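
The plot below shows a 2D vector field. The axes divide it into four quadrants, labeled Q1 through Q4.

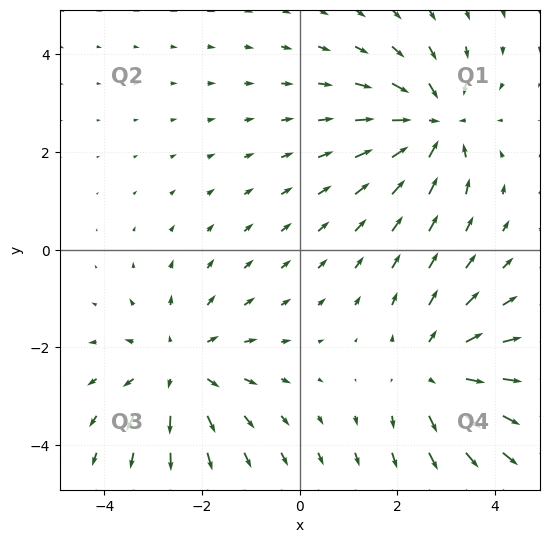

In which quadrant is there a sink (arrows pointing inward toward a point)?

Q1

The sink sits at approximately (2.8, 2.6), which lies in quadrant Q1. The divergence there is about -5, negative as expected for a sink.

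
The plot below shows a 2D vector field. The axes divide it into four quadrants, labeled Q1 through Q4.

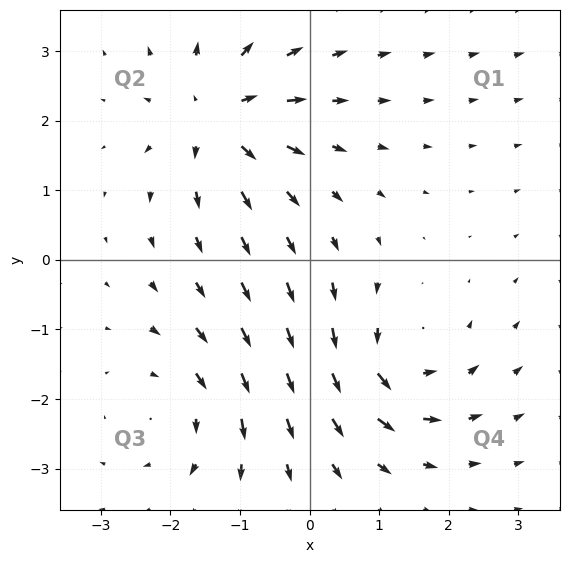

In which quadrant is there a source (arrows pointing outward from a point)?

The source sits at approximately (-1.3, 2.0), which lies in quadrant Q2. The divergence there is about +6, positive as expected for a source.

Q2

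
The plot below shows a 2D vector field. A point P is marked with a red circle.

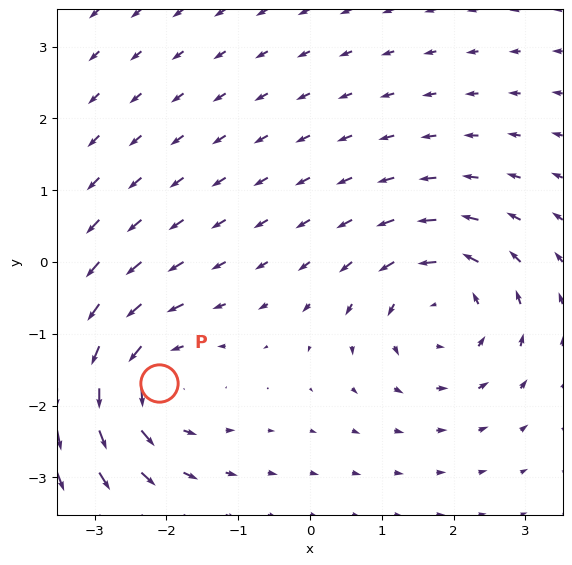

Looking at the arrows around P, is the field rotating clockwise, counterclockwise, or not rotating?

Near P at (-2.1, -1.7) the arrows circulate counterclockwise. The curl (z-component) there is about +6; positive curl means counterclockwise rotation.

counterclockwise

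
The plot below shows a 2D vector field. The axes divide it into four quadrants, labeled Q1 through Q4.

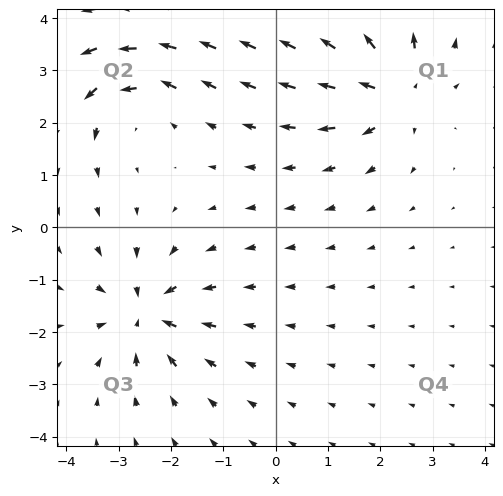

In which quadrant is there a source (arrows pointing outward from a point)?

Q1

The source sits at approximately (2.2, 2.6), which lies in quadrant Q1. The divergence there is about +5, positive as expected for a source.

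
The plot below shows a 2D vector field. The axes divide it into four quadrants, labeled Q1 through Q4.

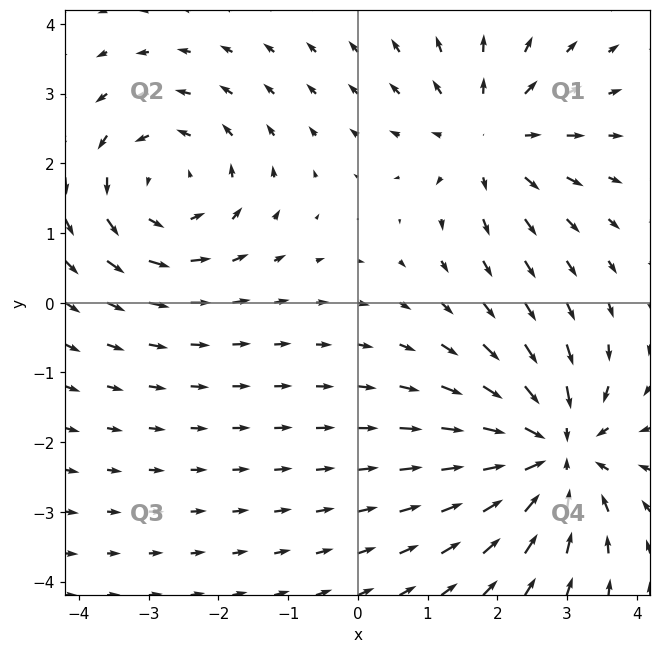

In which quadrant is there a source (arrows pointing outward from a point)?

Q1

The source sits at approximately (1.9, 2.4), which lies in quadrant Q1. The divergence there is about +3, positive as expected for a source.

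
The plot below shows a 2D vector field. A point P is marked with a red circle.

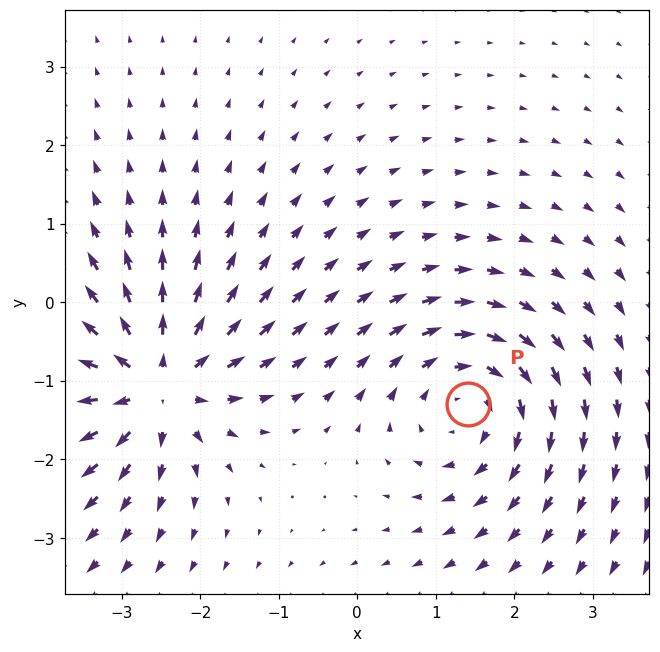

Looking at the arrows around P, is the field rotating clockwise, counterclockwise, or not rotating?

clockwise

Near P at (1.4, -1.3) the arrows circulate clockwise. The curl (z-component) there is about -4; negative curl means clockwise rotation.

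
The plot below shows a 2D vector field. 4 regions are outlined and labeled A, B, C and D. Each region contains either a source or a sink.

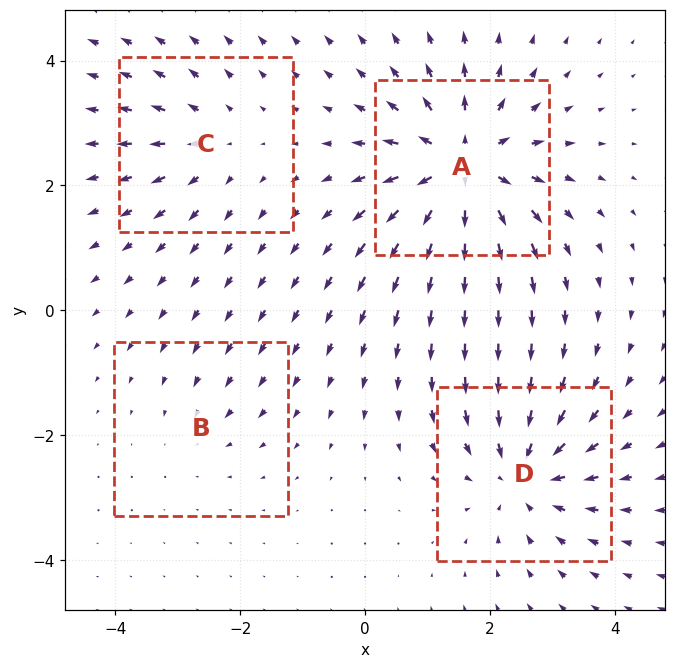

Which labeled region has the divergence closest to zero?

B

Divergence at each region's feature centre — A: about +8, B: about -2, C: about +3, D: about -6. Region B is closest to zero.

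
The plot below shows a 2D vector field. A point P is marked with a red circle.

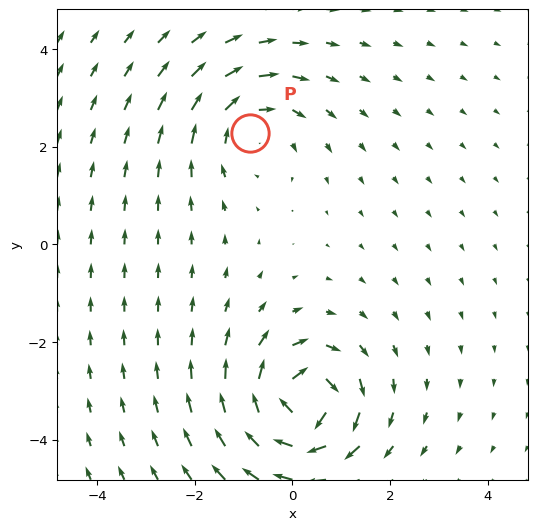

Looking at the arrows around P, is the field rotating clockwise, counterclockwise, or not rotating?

Near P at (-0.9, 2.3) the arrows circulate clockwise. The curl (z-component) there is about -3; negative curl means clockwise rotation.

clockwise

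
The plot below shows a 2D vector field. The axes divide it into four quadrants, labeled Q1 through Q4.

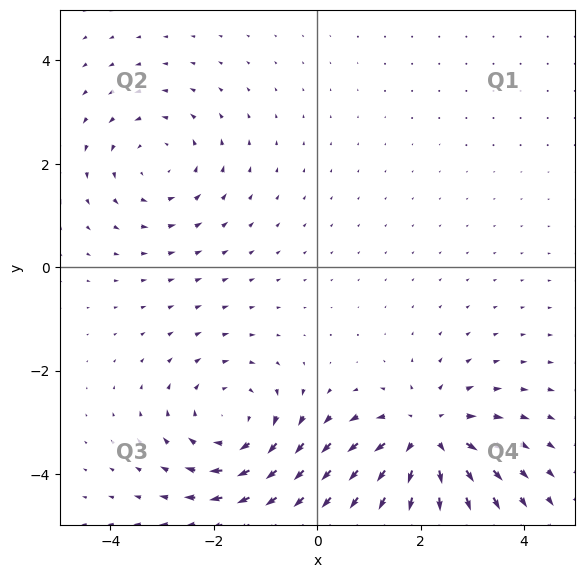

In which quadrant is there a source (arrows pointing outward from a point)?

Q4

The source sits at approximately (2.1, -3.3), which lies in quadrant Q4. The divergence there is about +4, positive as expected for a source.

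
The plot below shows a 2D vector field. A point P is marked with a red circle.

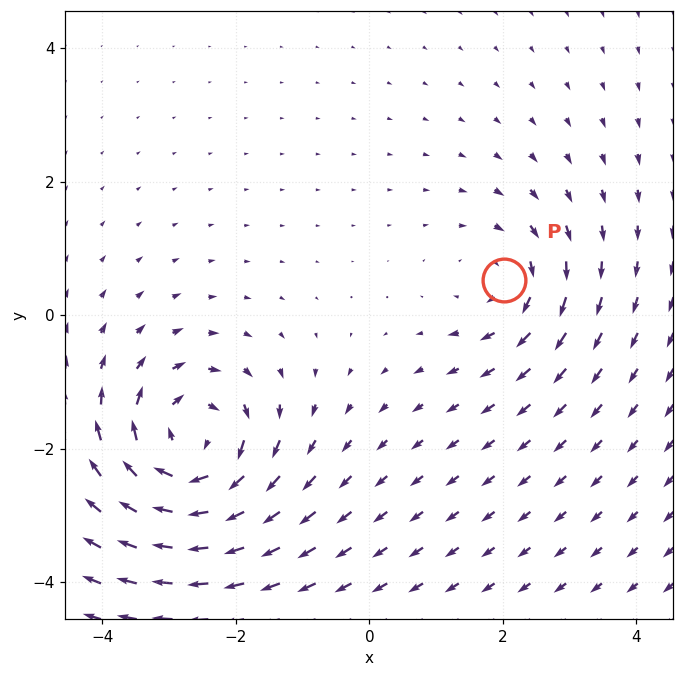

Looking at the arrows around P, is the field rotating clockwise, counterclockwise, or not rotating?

clockwise

Near P at (2.0, 0.5) the arrows circulate clockwise. The curl (z-component) there is about -3; negative curl means clockwise rotation.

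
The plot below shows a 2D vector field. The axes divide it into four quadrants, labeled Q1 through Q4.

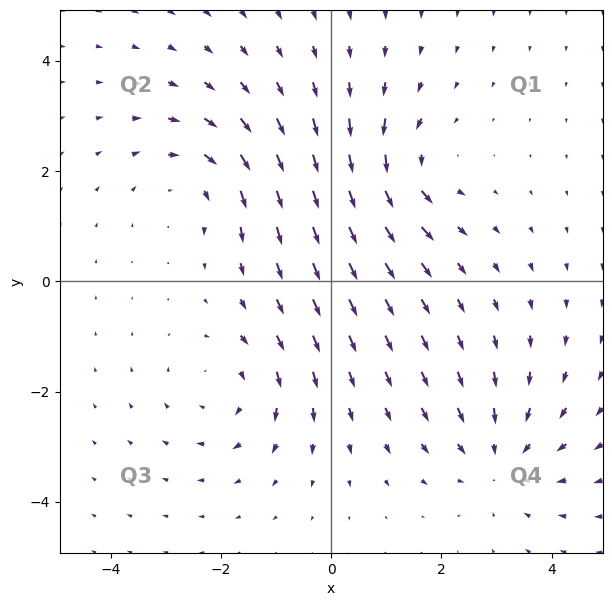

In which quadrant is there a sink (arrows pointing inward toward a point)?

The sink sits at approximately (3.1, -3.2), which lies in quadrant Q4. The divergence there is about -4, negative as expected for a sink.

Q4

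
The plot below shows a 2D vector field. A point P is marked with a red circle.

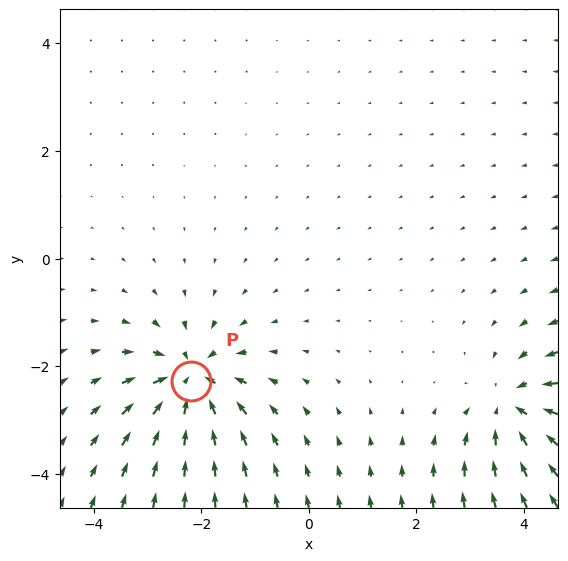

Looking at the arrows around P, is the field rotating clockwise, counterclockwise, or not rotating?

not rotating

Near P at (-2.2, -2.3) the arrows show no circulation. The curl there is ≈0.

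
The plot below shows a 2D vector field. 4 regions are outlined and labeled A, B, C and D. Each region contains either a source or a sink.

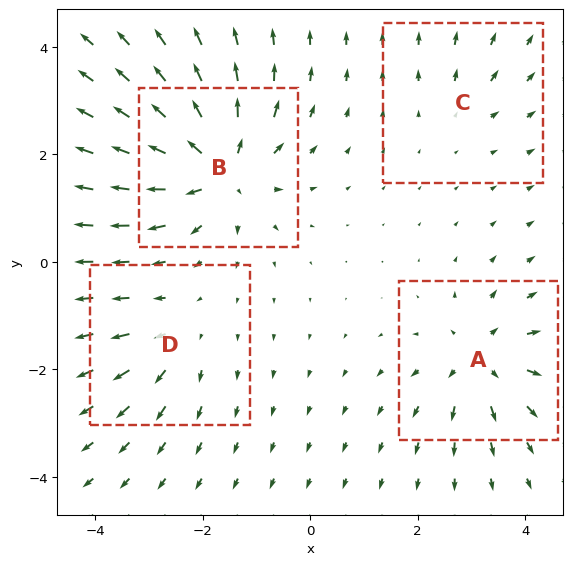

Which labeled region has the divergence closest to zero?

Divergence at each region's feature centre — A: about +6, B: about +8, C: about +2, D: about +4. Region C is closest to zero.

C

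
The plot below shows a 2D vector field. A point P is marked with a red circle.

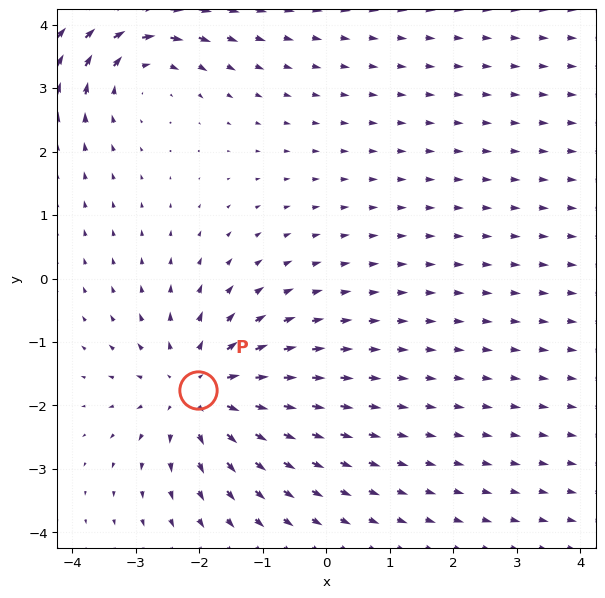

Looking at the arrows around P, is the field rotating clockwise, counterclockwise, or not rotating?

Near P at (-2.0, -1.8) the arrows show no circulation. The curl there is ≈0.

not rotating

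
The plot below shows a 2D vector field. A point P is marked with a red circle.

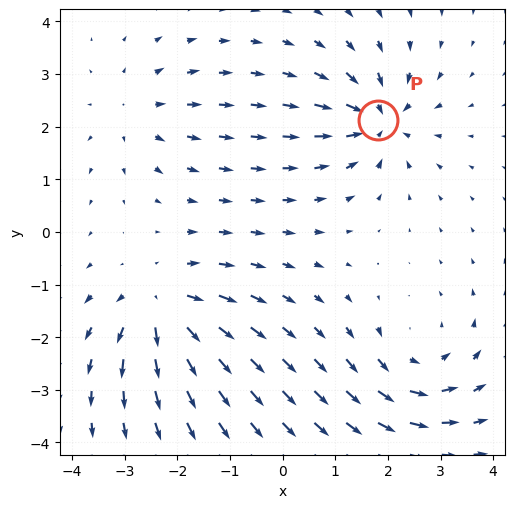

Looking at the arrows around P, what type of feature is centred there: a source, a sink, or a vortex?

sink

At P (1.8, 2.1) the arrows converge inward. Divergence about -6, curl ≈0 — negative divergence with near-zero curl is a sink.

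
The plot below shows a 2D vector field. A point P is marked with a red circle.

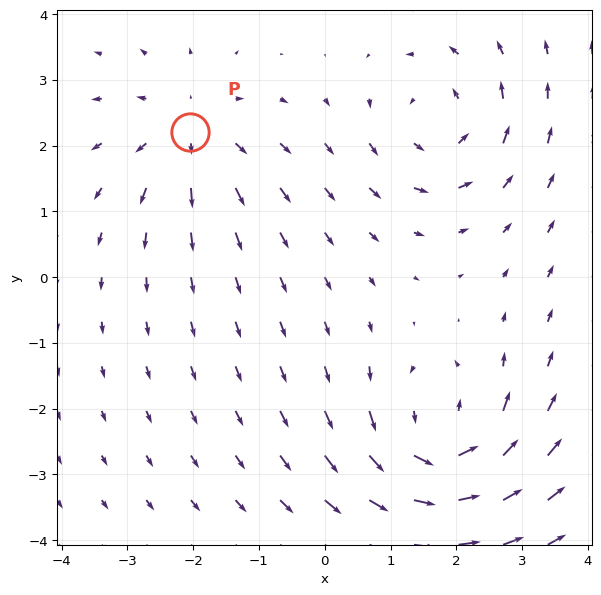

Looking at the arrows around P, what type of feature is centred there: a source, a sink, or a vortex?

source

At P (-2.0, 2.2) the arrows spread outward. Divergence about +3, curl ≈0 — positive divergence with near-zero curl is a source.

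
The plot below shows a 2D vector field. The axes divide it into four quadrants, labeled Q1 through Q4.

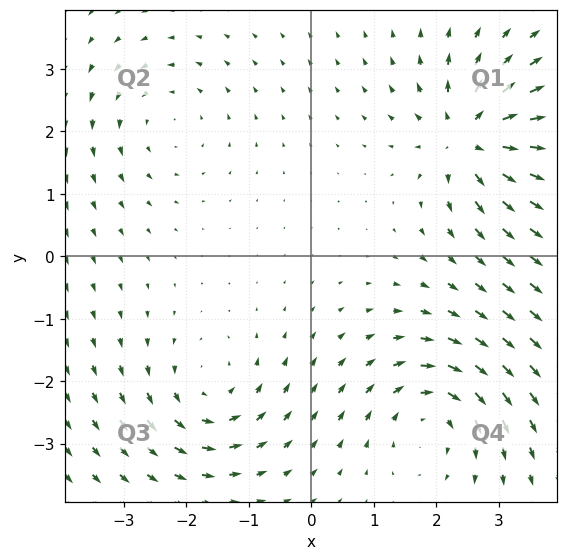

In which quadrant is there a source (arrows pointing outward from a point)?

The source sits at approximately (2.6, 1.9), which lies in quadrant Q1. The divergence there is about +6, positive as expected for a source.

Q1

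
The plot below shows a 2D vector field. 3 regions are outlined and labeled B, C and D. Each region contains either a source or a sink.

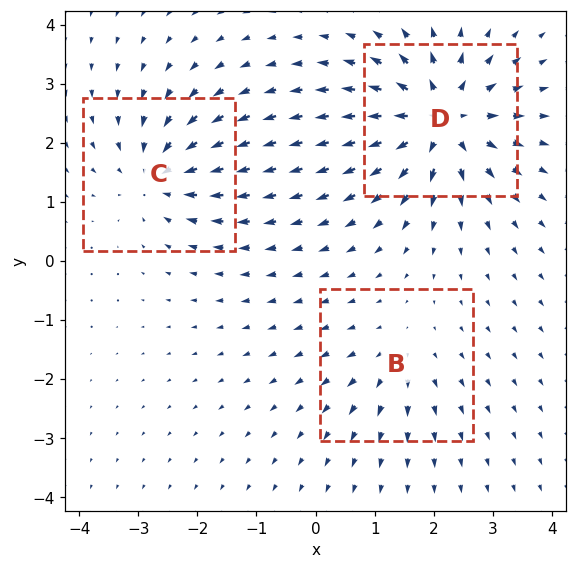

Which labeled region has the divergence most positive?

D

Divergence at each region's feature centre — B: about +2, C: about -4, D: about +6. Region D is most positive.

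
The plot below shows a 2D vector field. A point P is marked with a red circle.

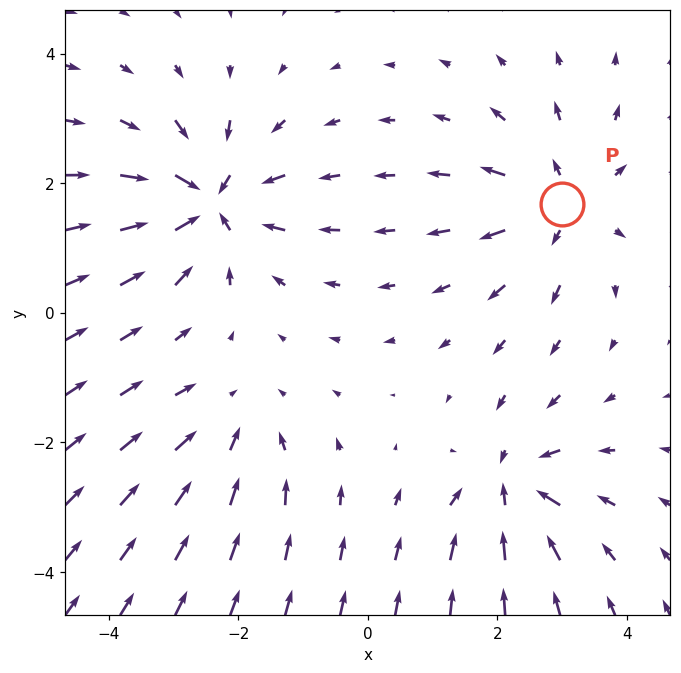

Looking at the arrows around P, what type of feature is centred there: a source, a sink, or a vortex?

At P (3.0, 1.7) the arrows spread outward. Divergence about +5, curl ≈0 — positive divergence with near-zero curl is a source.

source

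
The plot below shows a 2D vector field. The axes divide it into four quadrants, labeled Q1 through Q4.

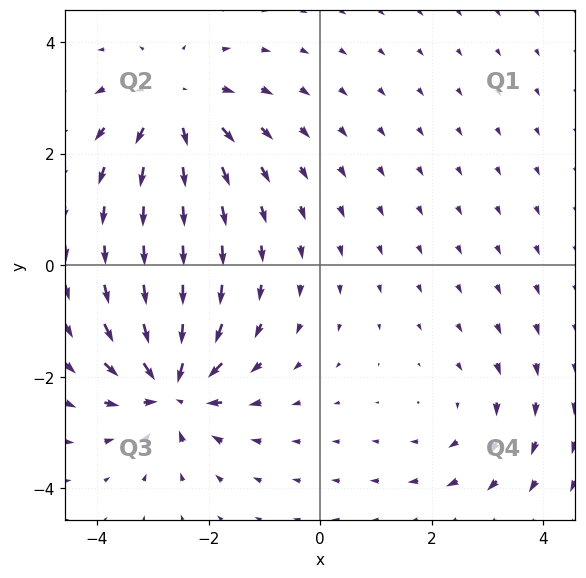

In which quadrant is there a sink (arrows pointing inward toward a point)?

The sink sits at approximately (-2.7, -2.2), which lies in quadrant Q3. The divergence there is about -6, negative as expected for a sink.

Q3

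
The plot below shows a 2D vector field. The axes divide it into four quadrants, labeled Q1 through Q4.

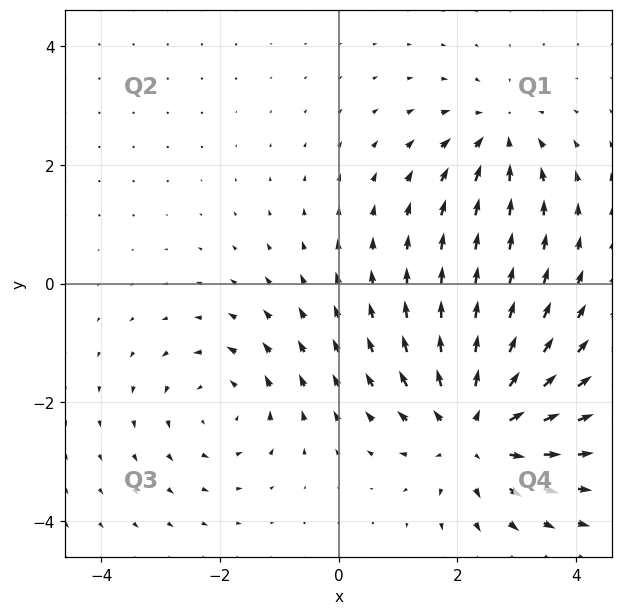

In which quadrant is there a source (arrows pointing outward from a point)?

Q4

The source sits at approximately (2.3, -2.5), which lies in quadrant Q4. The divergence there is about +4, positive as expected for a source.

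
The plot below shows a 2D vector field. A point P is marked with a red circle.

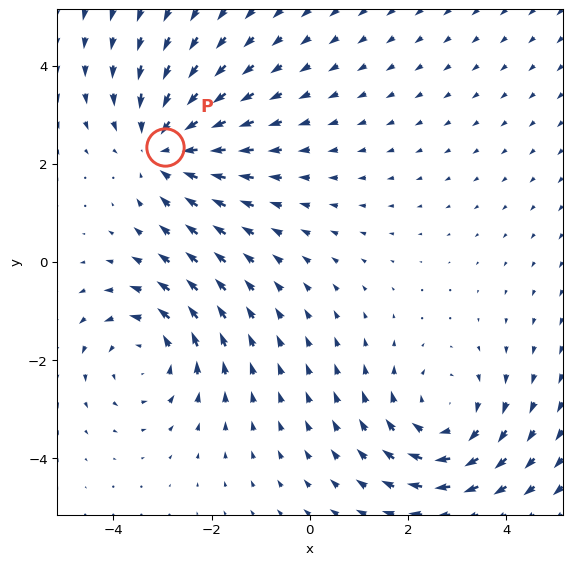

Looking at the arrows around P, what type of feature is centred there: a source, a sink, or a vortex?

At P (-3.0, 2.3) the arrows converge inward. Divergence about -3, curl ≈0 — negative divergence with near-zero curl is a sink.

sink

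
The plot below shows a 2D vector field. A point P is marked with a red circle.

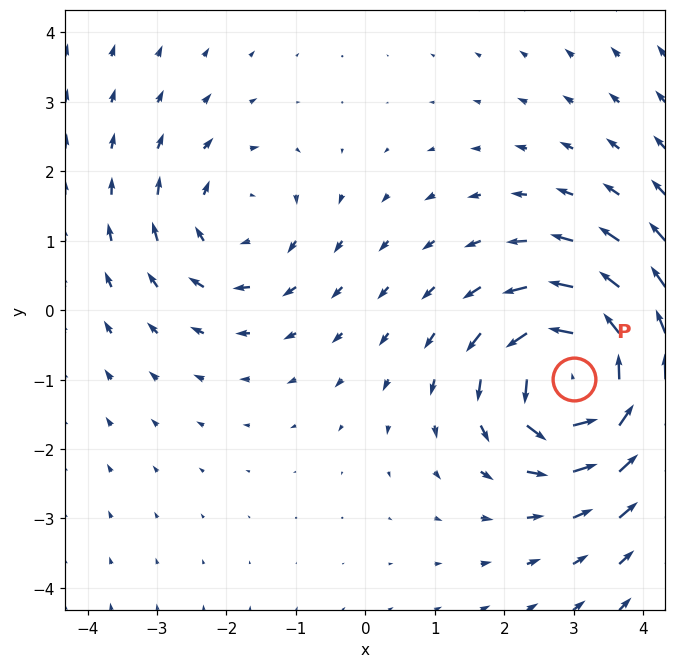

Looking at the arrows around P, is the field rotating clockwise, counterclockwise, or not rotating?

counterclockwise

Near P at (3.0, -1.0) the arrows circulate counterclockwise. The curl (z-component) there is about +7; positive curl means counterclockwise rotation.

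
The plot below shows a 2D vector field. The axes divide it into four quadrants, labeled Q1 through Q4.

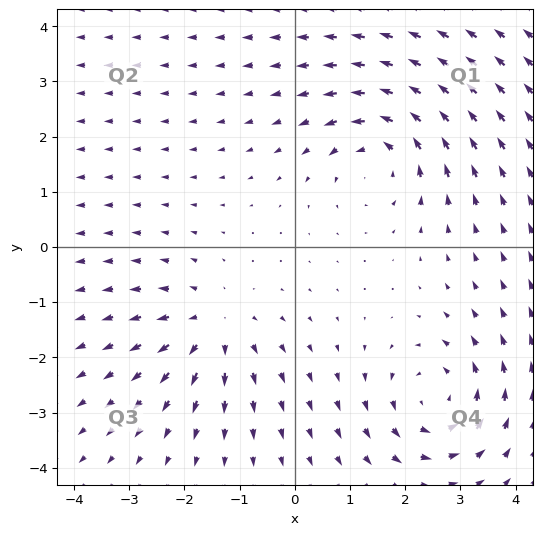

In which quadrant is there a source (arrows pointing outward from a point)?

The source sits at approximately (-1.5, -1.4), which lies in quadrant Q3. The divergence there is about +4, positive as expected for a source.

Q3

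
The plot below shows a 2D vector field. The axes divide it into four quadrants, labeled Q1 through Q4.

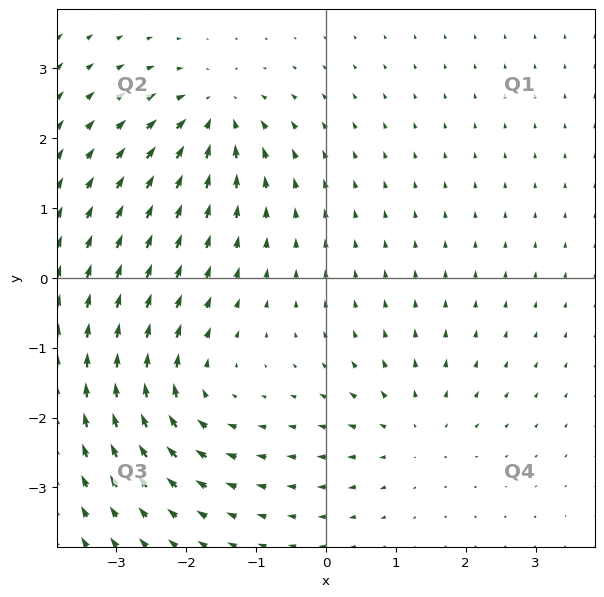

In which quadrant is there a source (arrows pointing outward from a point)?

The source sits at approximately (1.3, -2.2), which lies in quadrant Q4. The divergence there is about +3, positive as expected for a source.

Q4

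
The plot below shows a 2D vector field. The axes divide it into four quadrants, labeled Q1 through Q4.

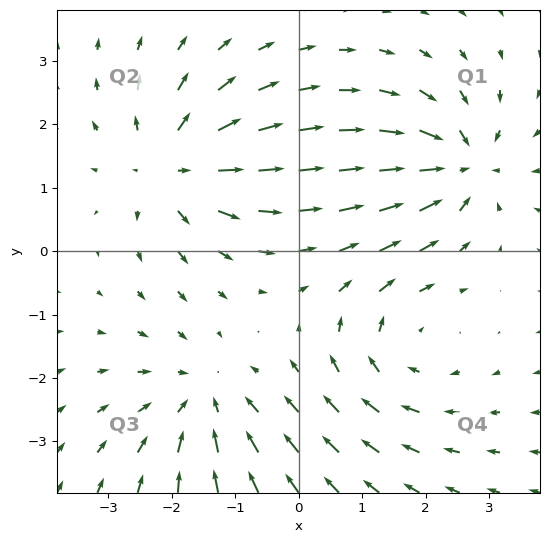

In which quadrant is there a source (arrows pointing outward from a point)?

The source sits at approximately (-2.0, 1.3), which lies in quadrant Q2. The divergence there is about +5, positive as expected for a source.

Q2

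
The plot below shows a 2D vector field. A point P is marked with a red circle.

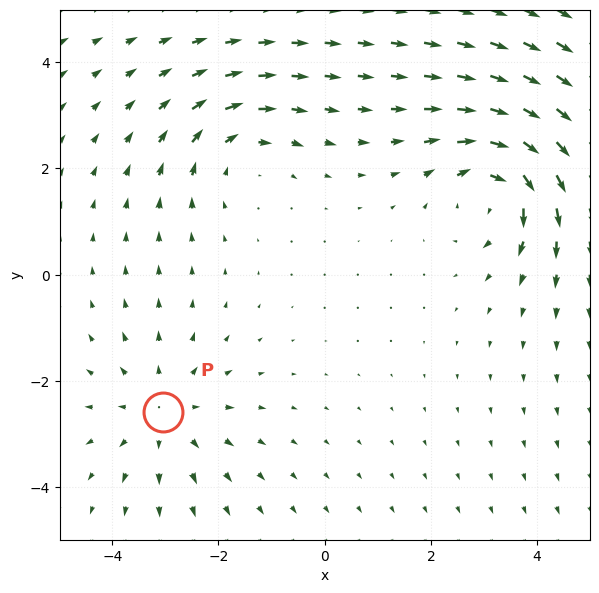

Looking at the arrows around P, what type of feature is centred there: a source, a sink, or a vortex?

At P (-3.0, -2.6) the arrows spread outward. Divergence about +3, curl ≈0 — positive divergence with near-zero curl is a source.

source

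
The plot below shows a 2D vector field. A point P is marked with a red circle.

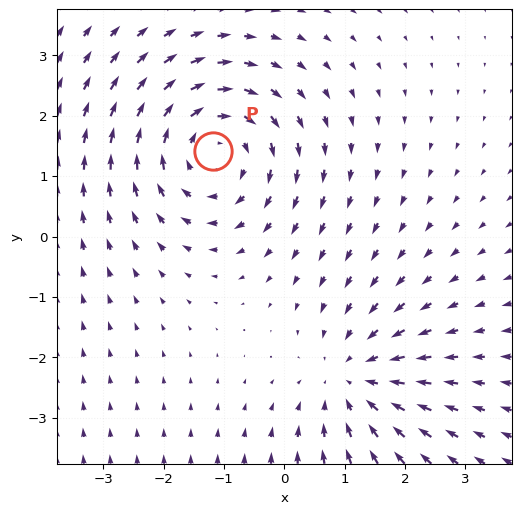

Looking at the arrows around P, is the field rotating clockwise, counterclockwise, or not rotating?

clockwise

Near P at (-1.2, 1.4) the arrows circulate clockwise. The curl (z-component) there is about -3; negative curl means clockwise rotation.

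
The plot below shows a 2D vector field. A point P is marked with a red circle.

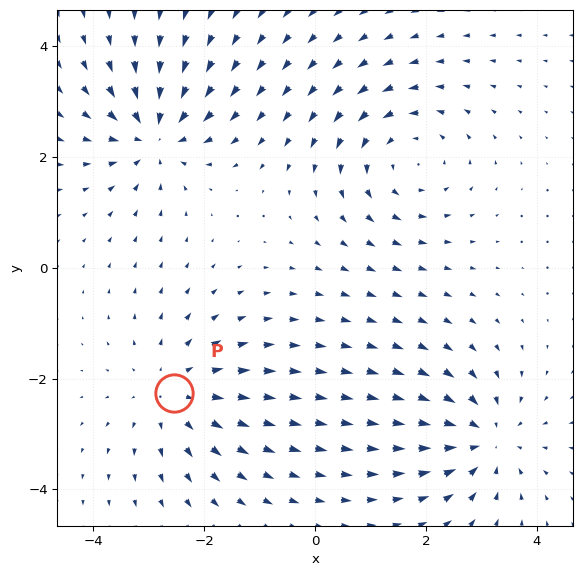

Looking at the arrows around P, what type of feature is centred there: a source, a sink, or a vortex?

source

At P (-2.5, -2.3) the arrows spread outward. Divergence about +3, curl ≈0 — positive divergence with near-zero curl is a source.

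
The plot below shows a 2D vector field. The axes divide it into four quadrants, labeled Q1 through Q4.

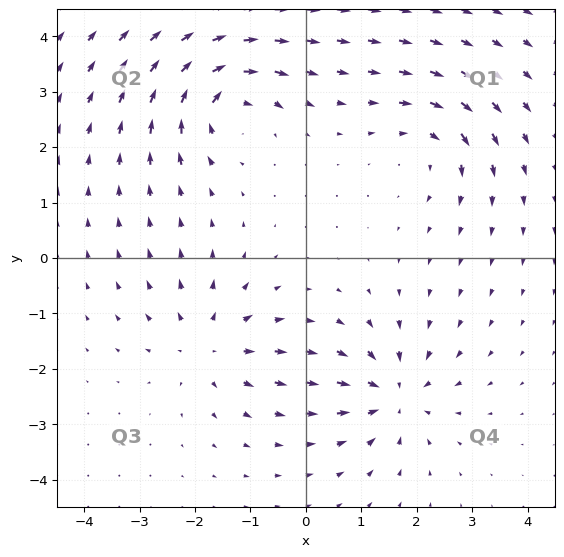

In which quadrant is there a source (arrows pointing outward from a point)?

Q3

The source sits at approximately (-1.7, -1.6), which lies in quadrant Q3. The divergence there is about +4, positive as expected for a source.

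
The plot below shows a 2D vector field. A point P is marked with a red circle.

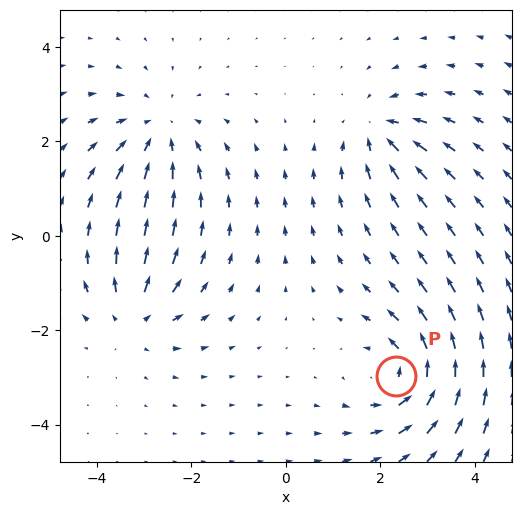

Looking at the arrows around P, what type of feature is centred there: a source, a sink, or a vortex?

vortex

At P (2.3, -3.0) the arrows circulate counterclockwise. Divergence ≈0, curl about +5 — near-zero divergence with nonzero curl is a vortex.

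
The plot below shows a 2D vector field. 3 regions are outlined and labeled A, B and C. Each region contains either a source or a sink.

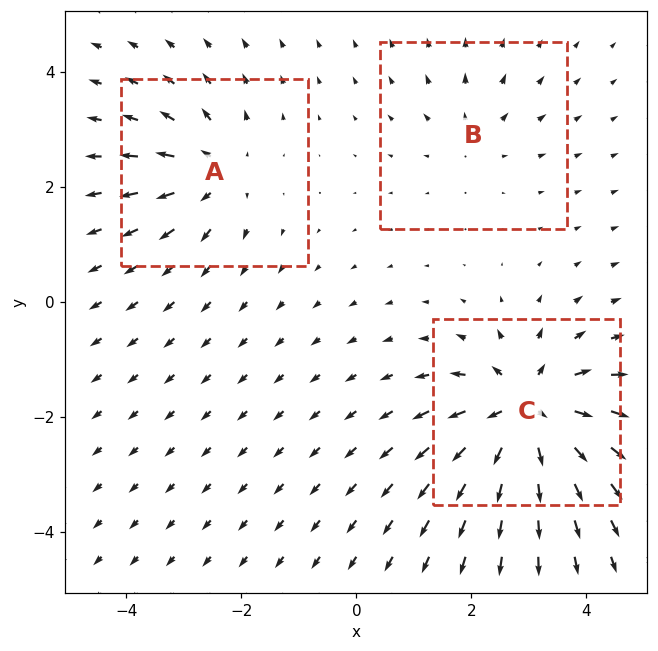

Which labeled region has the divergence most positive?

Divergence at each region's feature centre — A: about +3, B: about +2, C: about +6. Region C is most positive.

C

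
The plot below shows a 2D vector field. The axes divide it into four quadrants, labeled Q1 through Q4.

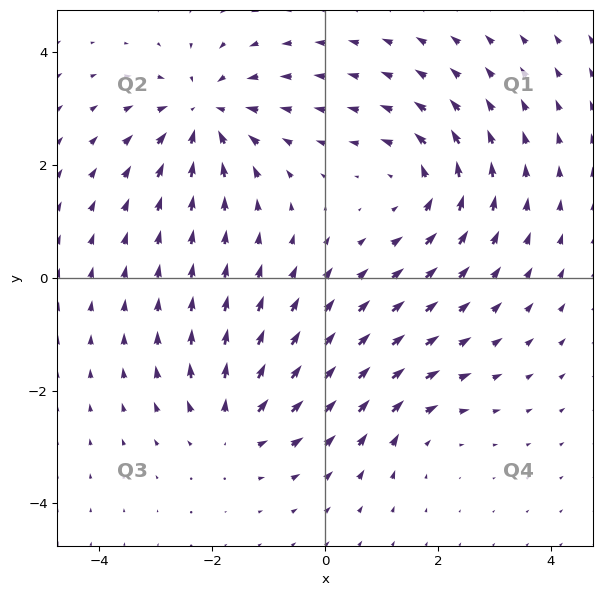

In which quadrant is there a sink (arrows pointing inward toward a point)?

Q2

The sink sits at approximately (-2.1, 2.9), which lies in quadrant Q2. The divergence there is about -5, negative as expected for a sink.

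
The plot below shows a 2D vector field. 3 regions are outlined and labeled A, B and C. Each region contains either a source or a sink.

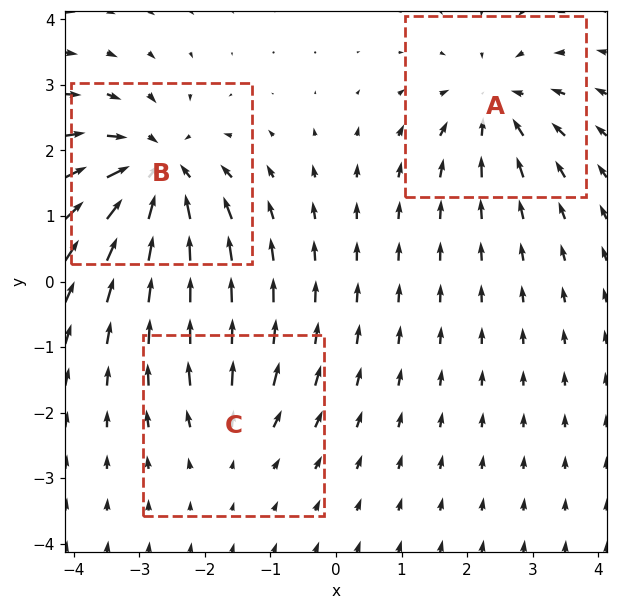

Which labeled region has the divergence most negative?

Divergence at each region's feature centre — A: about -4, B: about -5, C: about +2. Region B is most negative.

B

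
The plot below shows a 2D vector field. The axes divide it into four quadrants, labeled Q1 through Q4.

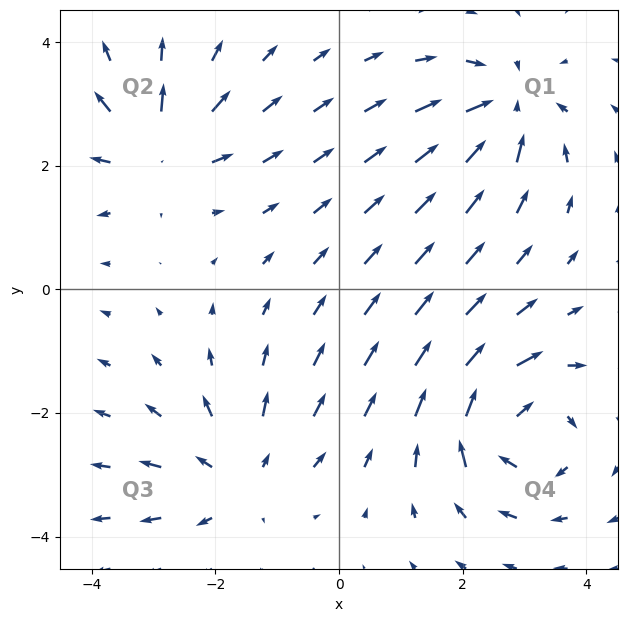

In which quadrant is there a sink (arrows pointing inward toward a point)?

The sink sits at approximately (2.7, 2.9), which lies in quadrant Q1. The divergence there is about -5, negative as expected for a sink.

Q1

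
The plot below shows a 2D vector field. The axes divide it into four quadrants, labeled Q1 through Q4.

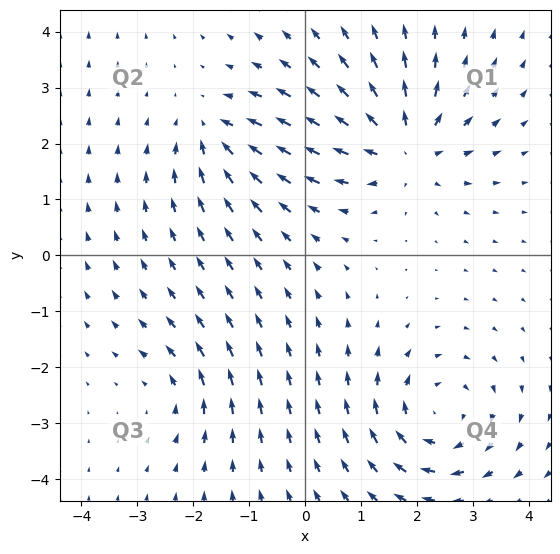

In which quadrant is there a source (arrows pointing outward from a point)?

Q1

The source sits at approximately (1.8, 1.9), which lies in quadrant Q1. The divergence there is about +5, positive as expected for a source.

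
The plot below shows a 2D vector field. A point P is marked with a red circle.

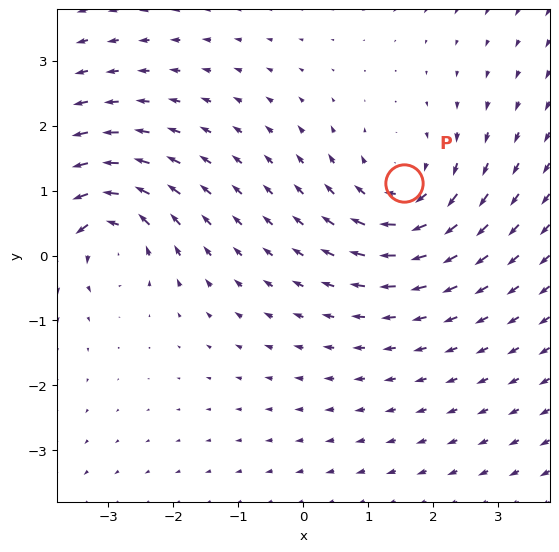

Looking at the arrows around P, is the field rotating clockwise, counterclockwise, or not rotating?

clockwise

Near P at (1.6, 1.1) the arrows circulate clockwise. The curl (z-component) there is about -3; negative curl means clockwise rotation.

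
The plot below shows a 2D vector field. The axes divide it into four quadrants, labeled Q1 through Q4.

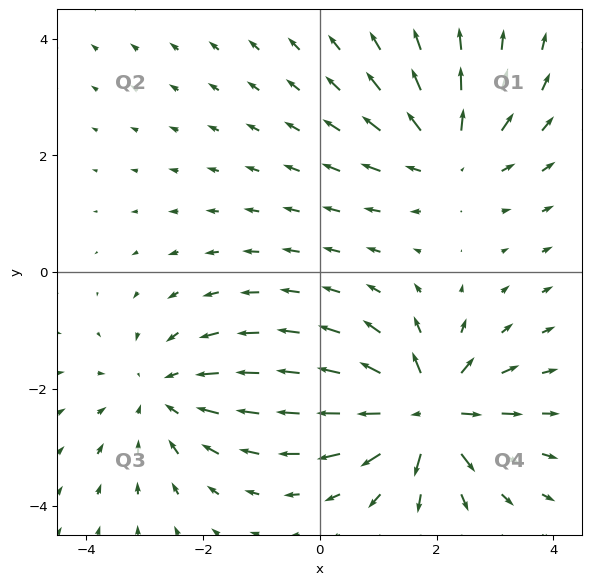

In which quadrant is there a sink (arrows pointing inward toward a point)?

Q3

The sink sits at approximately (-2.7, -2.1), which lies in quadrant Q3. The divergence there is about -3, negative as expected for a sink.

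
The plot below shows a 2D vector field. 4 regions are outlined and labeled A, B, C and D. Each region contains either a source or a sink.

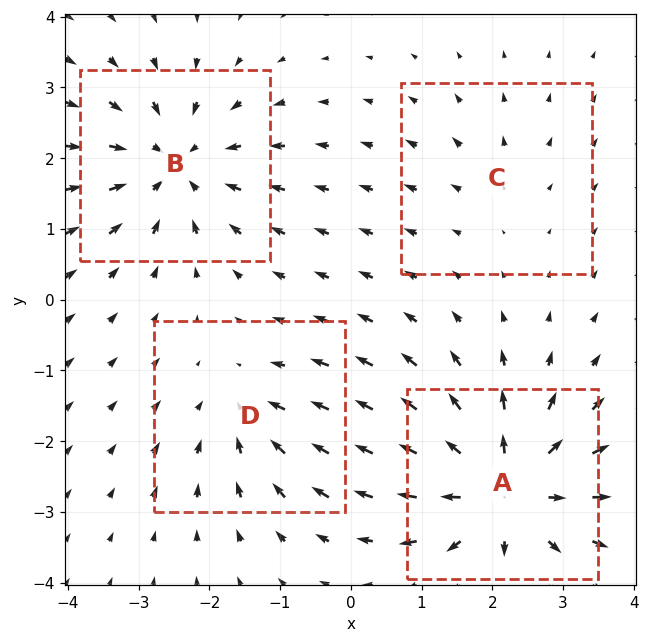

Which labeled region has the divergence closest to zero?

Divergence at each region's feature centre — A: about +7, B: about -6, C: about +2, D: about -4. Region C is closest to zero.

C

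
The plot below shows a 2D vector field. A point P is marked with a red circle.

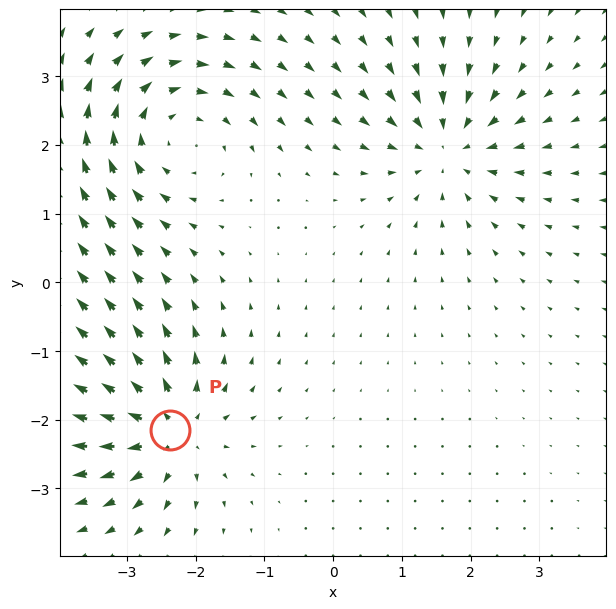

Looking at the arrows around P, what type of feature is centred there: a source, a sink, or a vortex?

At P (-2.4, -2.1) the arrows spread outward. Divergence about +5, curl ≈0 — positive divergence with near-zero curl is a source.

source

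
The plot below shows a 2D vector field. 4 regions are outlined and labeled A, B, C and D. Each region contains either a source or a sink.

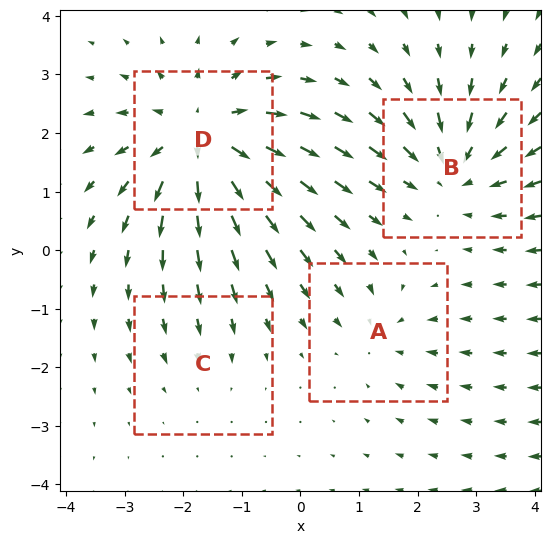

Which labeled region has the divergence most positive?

D

Divergence at each region's feature centre — A: about -3, B: about -4, C: about -2, D: about +6. Region D is most positive.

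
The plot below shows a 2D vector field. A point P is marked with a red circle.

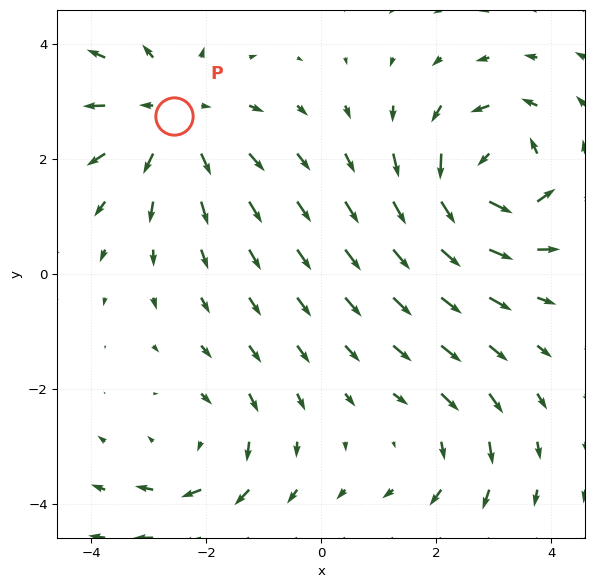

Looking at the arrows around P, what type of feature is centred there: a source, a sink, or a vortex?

source

At P (-2.6, 2.7) the arrows spread outward. Divergence about +4, curl ≈0 — positive divergence with near-zero curl is a source.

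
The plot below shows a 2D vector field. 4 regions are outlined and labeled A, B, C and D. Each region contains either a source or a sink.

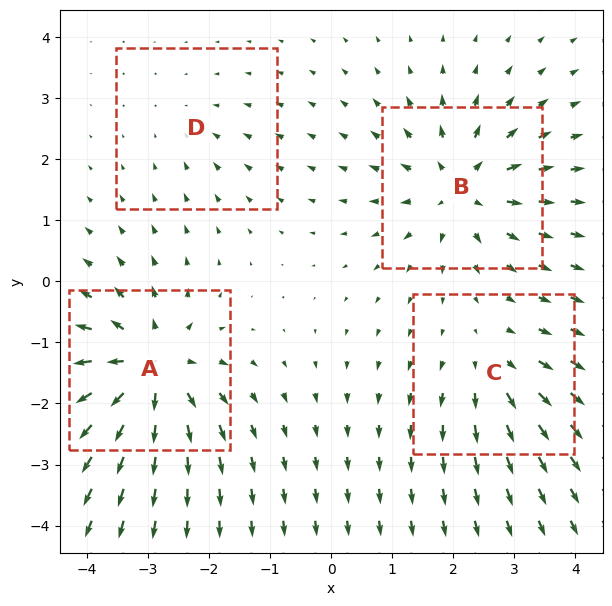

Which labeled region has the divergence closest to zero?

D

Divergence at each region's feature centre — A: about +8, B: about +6, C: about +4, D: about -2. Region D is closest to zero.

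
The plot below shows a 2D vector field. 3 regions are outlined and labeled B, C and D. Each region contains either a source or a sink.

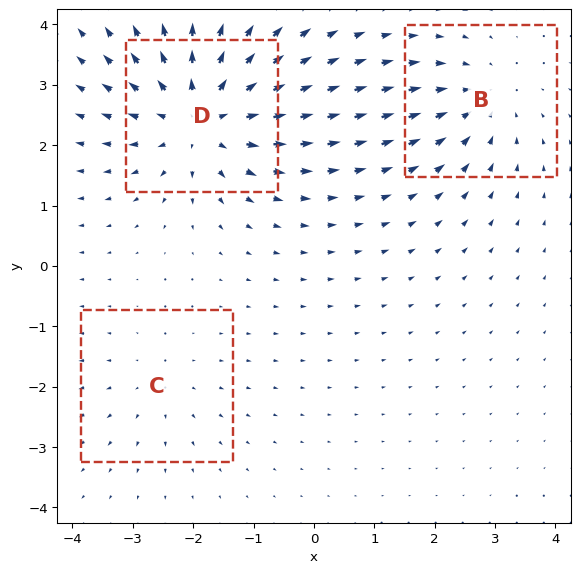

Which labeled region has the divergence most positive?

Divergence at each region's feature centre — B: about -3, C: about +2, D: about +5. Region D is most positive.

D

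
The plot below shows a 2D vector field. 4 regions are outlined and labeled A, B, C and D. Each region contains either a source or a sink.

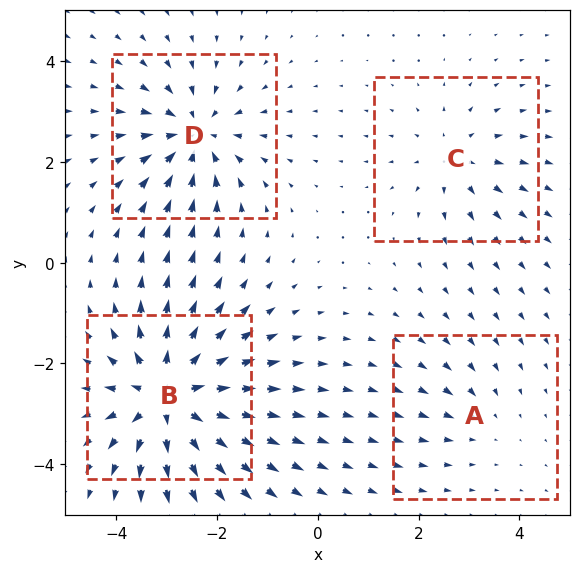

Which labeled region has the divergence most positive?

Divergence at each region's feature centre — A: about -2, B: about +8, C: about +4, D: about -6. Region B is most positive.

B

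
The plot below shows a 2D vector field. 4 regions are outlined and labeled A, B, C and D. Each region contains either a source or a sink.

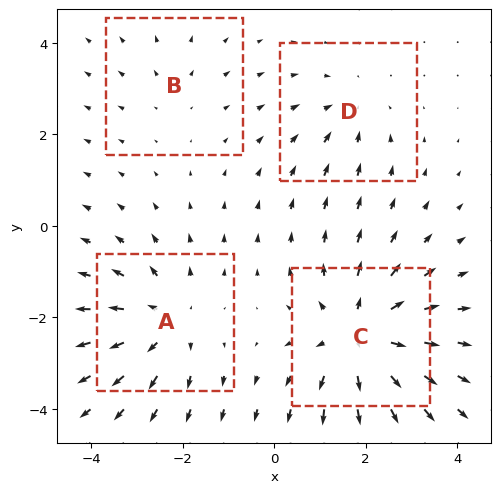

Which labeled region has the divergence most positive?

Divergence at each region's feature centre — A: about +4, B: about +2, C: about +6, D: about -3. Region C is most positive.

C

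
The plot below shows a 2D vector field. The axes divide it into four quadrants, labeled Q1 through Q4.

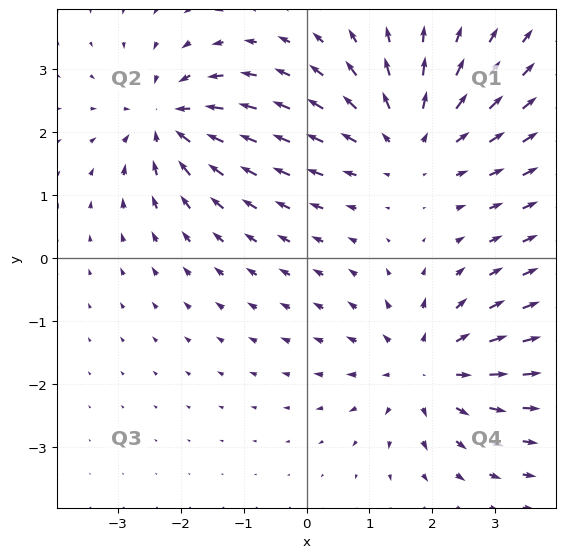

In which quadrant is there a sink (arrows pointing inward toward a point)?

The sink sits at approximately (-2.2, 2.2), which lies in quadrant Q2. The divergence there is about -5, negative as expected for a sink.

Q2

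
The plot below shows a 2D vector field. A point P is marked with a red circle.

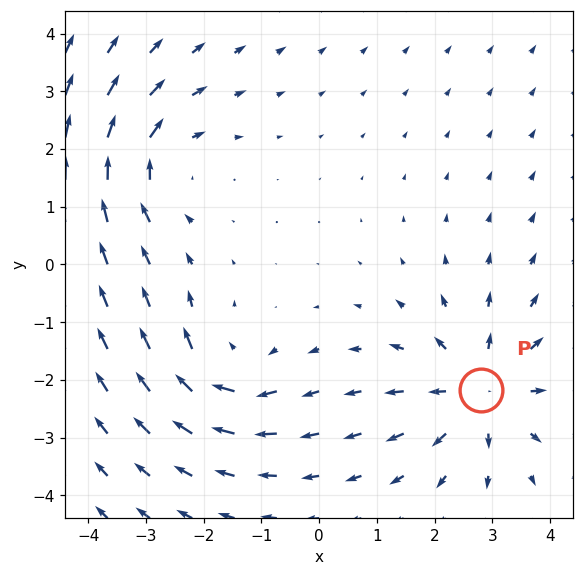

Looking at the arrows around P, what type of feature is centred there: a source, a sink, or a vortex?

At P (2.8, -2.2) the arrows spread outward. Divergence about +5, curl ≈0 — positive divergence with near-zero curl is a source.

source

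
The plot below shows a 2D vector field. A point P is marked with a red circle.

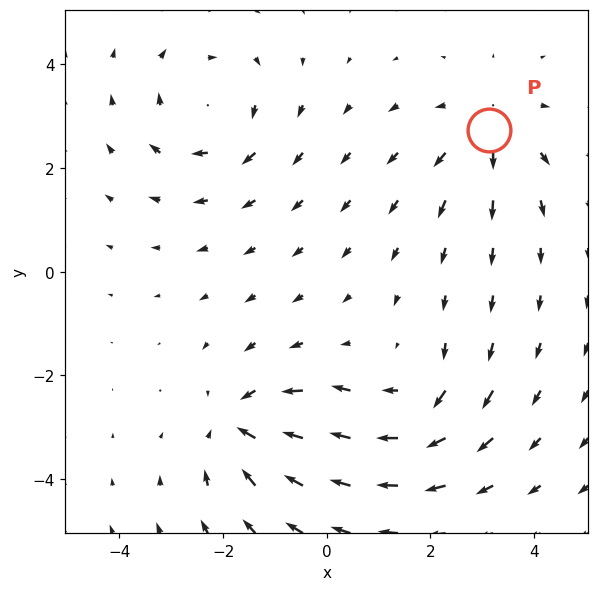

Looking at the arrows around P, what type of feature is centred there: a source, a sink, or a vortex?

At P (3.1, 2.7) the arrows spread outward. Divergence about +4, curl ≈0 — positive divergence with near-zero curl is a source.

source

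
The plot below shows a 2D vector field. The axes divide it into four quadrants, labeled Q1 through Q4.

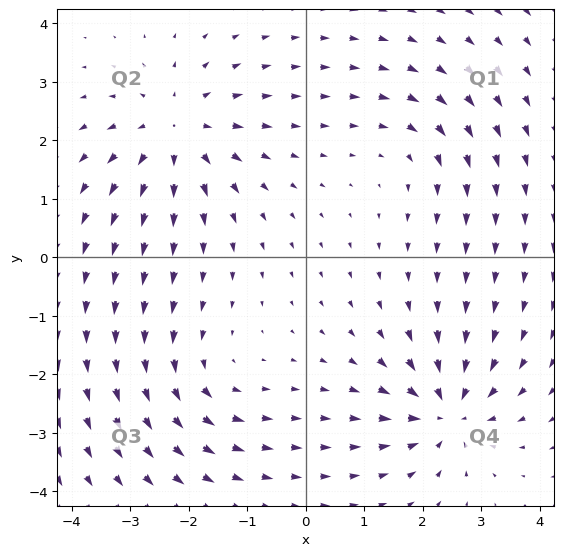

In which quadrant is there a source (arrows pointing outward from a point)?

Q2

The source sits at approximately (-2.2, 2.2), which lies in quadrant Q2. The divergence there is about +5, positive as expected for a source.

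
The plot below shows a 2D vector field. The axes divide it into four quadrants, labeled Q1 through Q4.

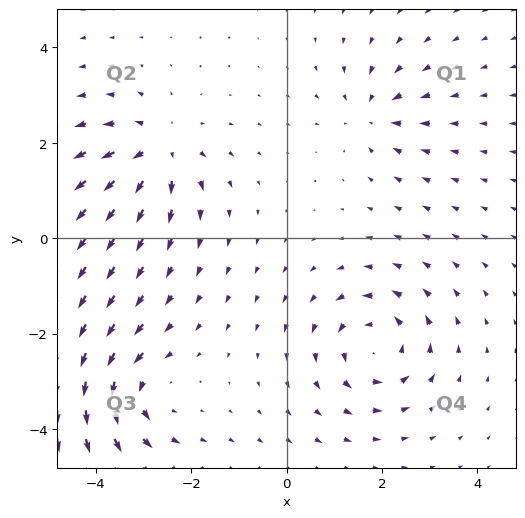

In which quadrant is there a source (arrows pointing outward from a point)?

Q2

The source sits at approximately (-2.7, 1.9), which lies in quadrant Q2. The divergence there is about +4, positive as expected for a source.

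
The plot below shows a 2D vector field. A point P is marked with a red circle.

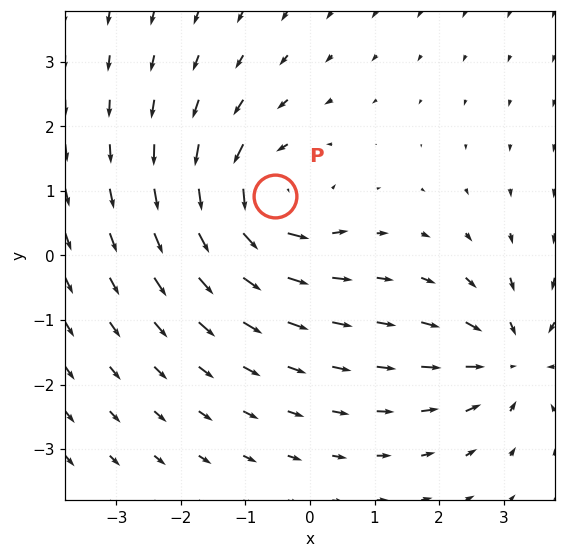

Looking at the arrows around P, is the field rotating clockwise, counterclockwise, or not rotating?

Near P at (-0.5, 0.9) the arrows circulate counterclockwise. The curl (z-component) there is about +4; positive curl means counterclockwise rotation.

counterclockwise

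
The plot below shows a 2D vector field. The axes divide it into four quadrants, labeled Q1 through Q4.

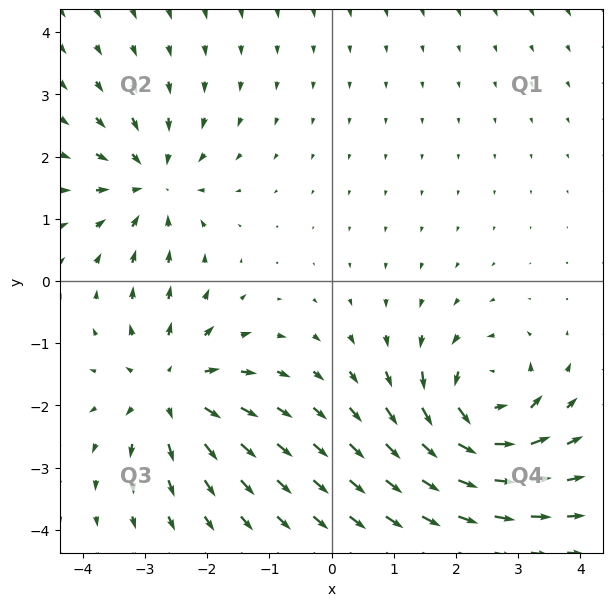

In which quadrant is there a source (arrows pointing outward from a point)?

The source sits at approximately (-2.6, -1.7), which lies in quadrant Q3. The divergence there is about +4, positive as expected for a source.

Q3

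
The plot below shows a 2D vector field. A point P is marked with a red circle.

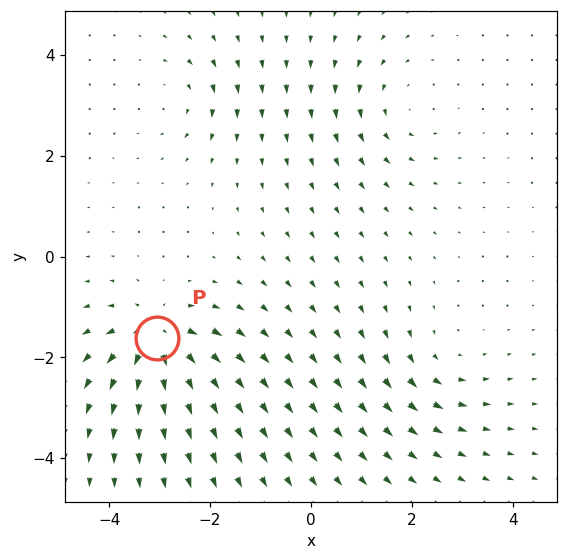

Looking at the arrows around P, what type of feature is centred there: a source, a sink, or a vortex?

At P (-3.1, -1.6) the arrows spread outward. Divergence about +7, curl ≈0 — positive divergence with near-zero curl is a source.

source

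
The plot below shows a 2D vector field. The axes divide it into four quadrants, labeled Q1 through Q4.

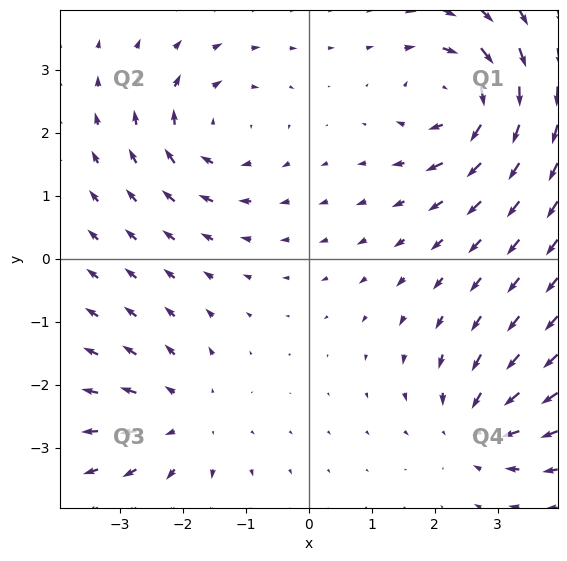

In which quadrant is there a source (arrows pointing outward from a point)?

The source sits at approximately (-2.0, -2.6), which lies in quadrant Q3. The divergence there is about +3, positive as expected for a source.

Q3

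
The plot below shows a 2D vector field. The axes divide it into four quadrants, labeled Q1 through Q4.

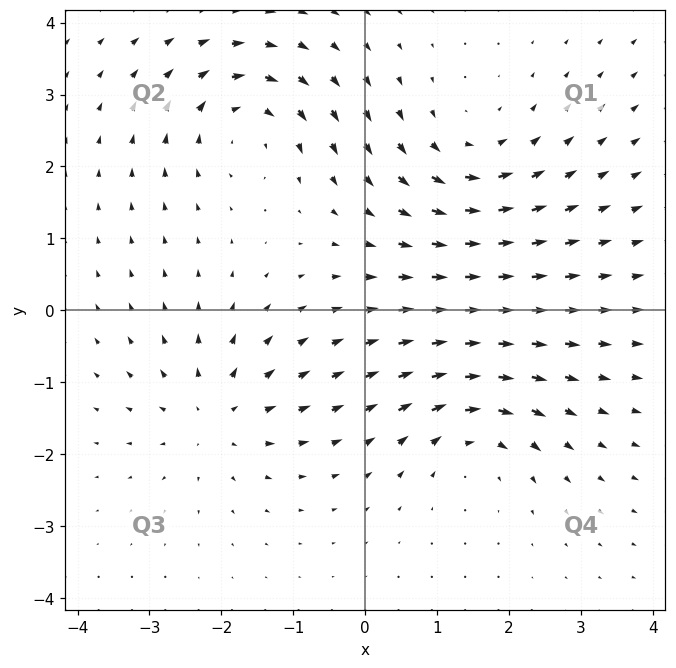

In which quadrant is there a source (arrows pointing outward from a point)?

The source sits at approximately (-2.1, -1.5), which lies in quadrant Q3. The divergence there is about +4, positive as expected for a source.

Q3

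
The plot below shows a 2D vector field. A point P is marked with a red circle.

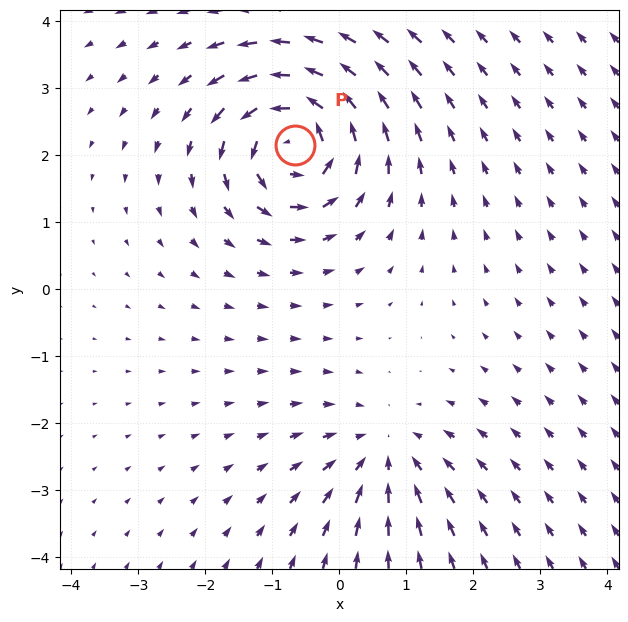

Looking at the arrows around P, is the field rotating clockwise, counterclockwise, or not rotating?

Near P at (-0.7, 2.2) the arrows circulate counterclockwise. The curl (z-component) there is about +7; positive curl means counterclockwise rotation.

counterclockwise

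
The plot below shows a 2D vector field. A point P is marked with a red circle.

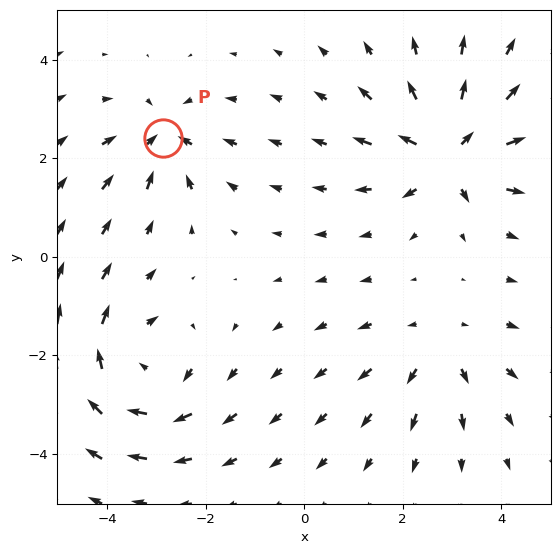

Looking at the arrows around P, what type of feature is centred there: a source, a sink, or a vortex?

sink

At P (-2.9, 2.4) the arrows converge inward. Divergence about -4, curl ≈0 — negative divergence with near-zero curl is a sink.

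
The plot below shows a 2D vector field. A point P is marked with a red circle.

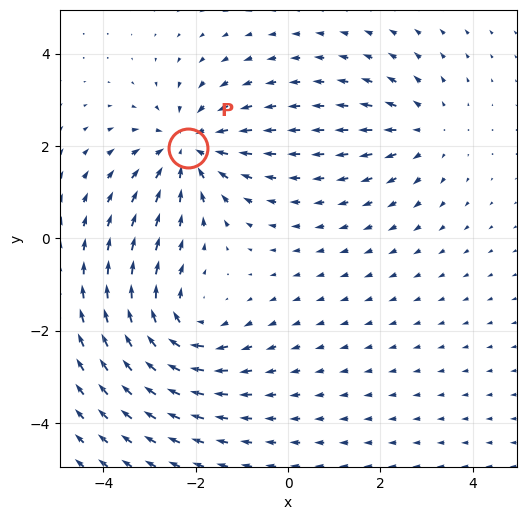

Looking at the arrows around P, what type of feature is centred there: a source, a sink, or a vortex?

sink

At P (-2.2, 2.0) the arrows converge inward. Divergence about -5, curl ≈0 — negative divergence with near-zero curl is a sink.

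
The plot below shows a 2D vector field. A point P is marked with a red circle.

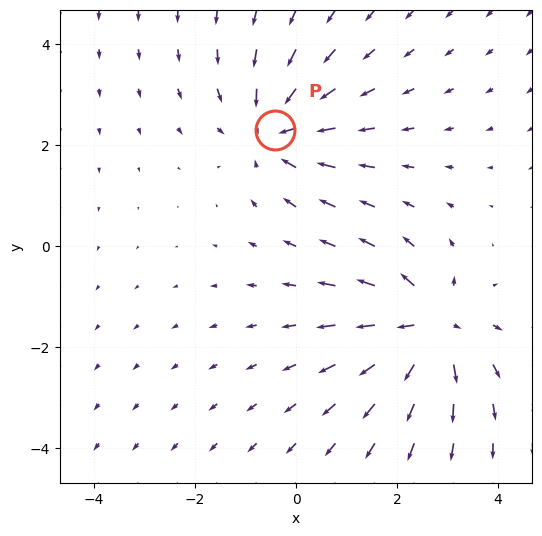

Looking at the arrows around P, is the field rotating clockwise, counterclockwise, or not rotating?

Near P at (-0.4, 2.3) the arrows show no circulation. The curl there is ≈0.

not rotating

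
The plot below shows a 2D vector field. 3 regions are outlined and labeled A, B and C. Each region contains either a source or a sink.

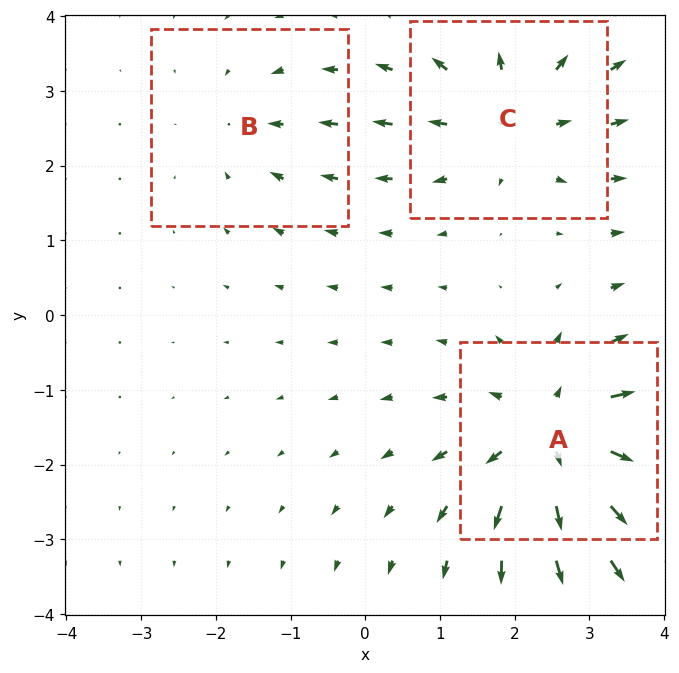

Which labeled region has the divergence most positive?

A

Divergence at each region's feature centre — A: about +5, B: about -2, C: about +4. Region A is most positive.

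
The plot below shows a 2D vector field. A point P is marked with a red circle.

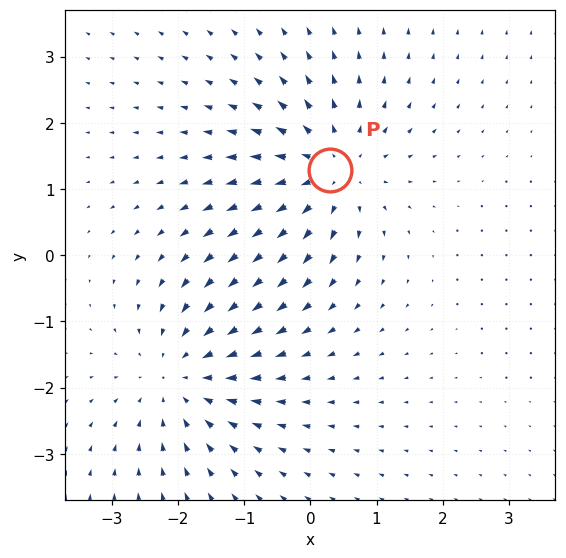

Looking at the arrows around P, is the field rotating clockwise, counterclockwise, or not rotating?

Near P at (0.3, 1.3) the arrows show no circulation. The curl there is ≈0.

not rotating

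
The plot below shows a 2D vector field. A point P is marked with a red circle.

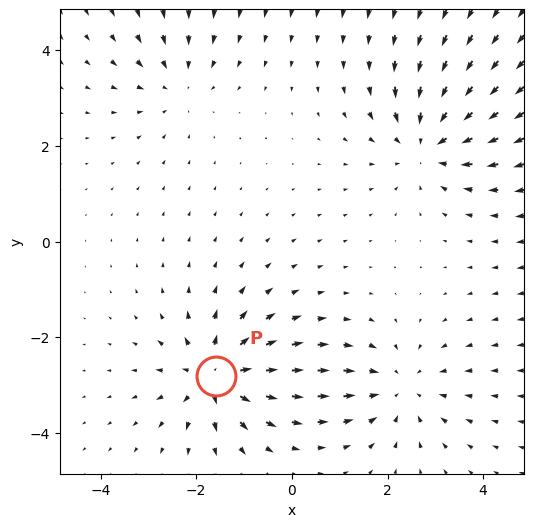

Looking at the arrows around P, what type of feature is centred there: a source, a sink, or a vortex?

source

At P (-1.6, -2.8) the arrows spread outward. Divergence about +5, curl ≈0 — positive divergence with near-zero curl is a source.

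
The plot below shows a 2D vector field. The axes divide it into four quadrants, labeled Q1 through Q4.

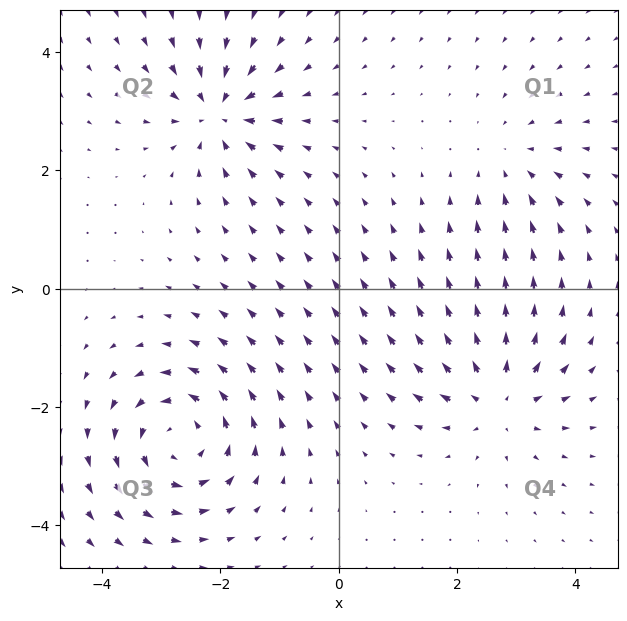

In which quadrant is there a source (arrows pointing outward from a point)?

Q4

The source sits at approximately (2.7, -1.9), which lies in quadrant Q4. The divergence there is about +5, positive as expected for a source.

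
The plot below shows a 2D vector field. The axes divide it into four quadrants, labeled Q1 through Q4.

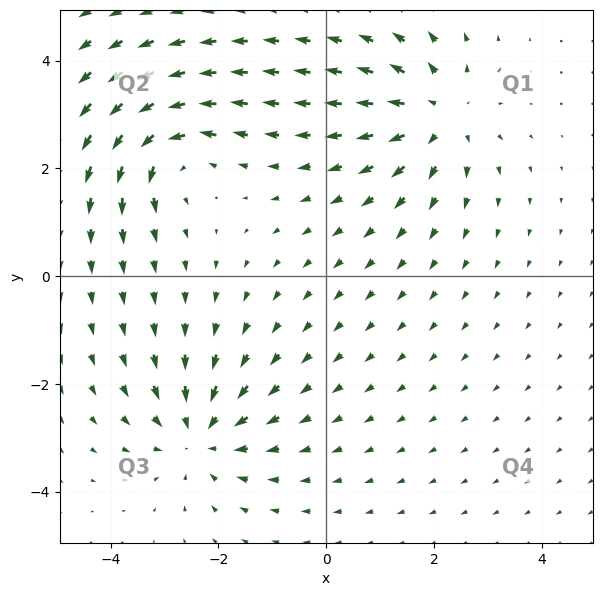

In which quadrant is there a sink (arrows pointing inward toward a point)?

Q3

The sink sits at approximately (-2.3, -3.0), which lies in quadrant Q3. The divergence there is about -4, negative as expected for a sink.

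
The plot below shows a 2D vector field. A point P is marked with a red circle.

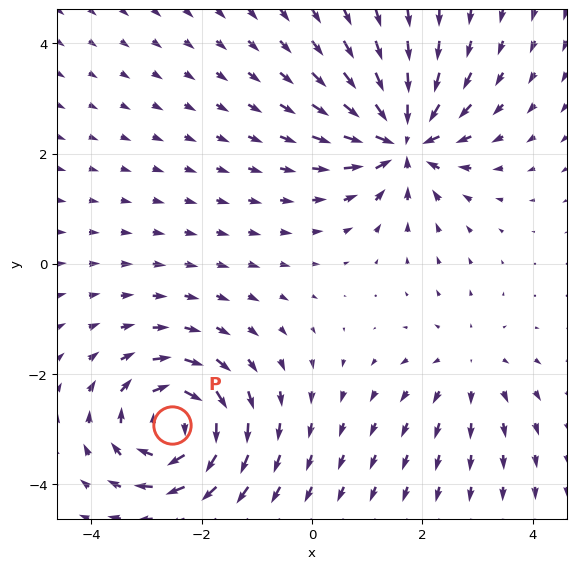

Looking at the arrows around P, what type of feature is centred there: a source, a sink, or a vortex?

vortex

At P (-2.5, -2.9) the arrows circulate clockwise. Divergence ≈0, curl about -6 — near-zero divergence with nonzero curl is a vortex.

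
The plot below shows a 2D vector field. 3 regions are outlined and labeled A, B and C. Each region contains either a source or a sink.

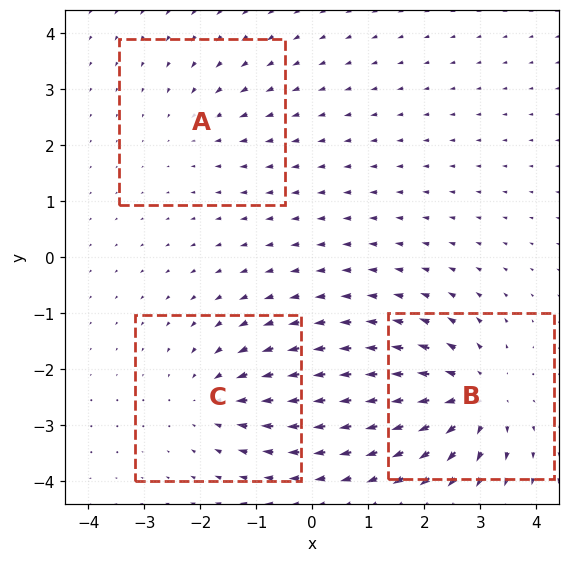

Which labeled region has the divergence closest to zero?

A

Divergence at each region's feature centre — A: about -2, B: about +5, C: about -3. Region A is closest to zero.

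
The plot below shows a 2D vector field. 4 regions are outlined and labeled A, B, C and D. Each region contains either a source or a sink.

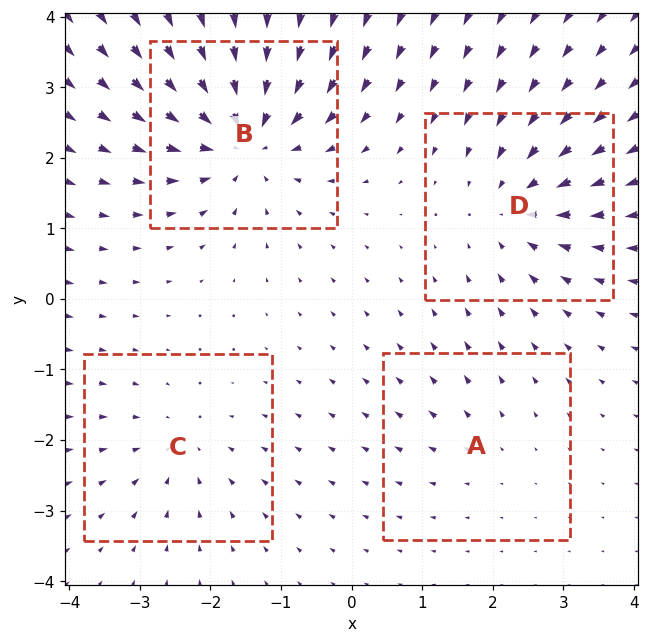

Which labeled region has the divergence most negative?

B

Divergence at each region's feature centre — A: about +2, B: about -7, C: about -3, D: about -5. Region B is most negative.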